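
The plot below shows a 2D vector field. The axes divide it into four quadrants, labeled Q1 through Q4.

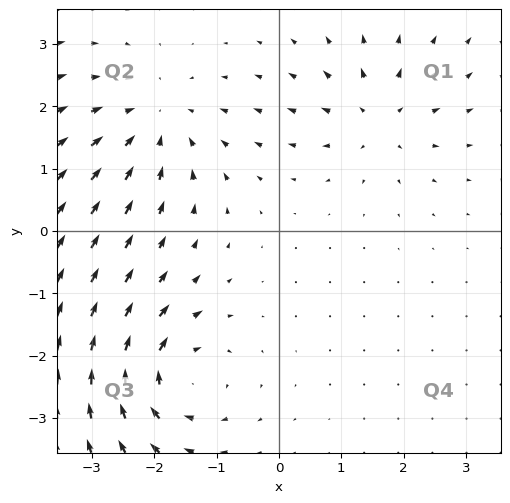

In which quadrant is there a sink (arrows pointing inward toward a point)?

Q2

The sink sits at approximately (-2.0, 1.7), which lies in quadrant Q2. The divergence there is about -3, negative as expected for a sink.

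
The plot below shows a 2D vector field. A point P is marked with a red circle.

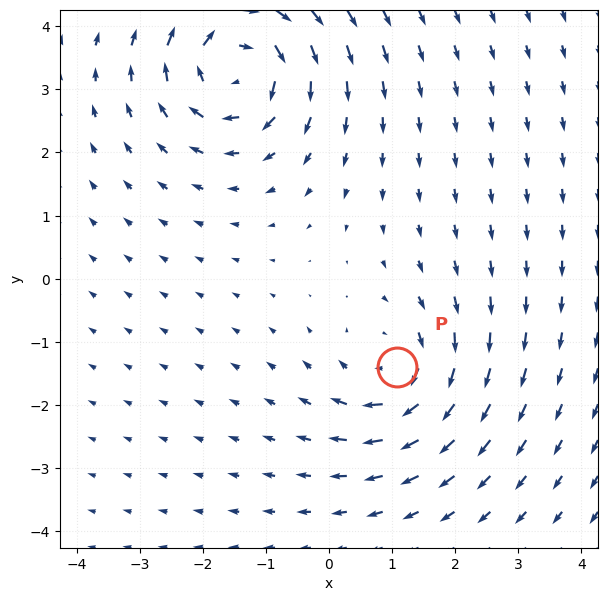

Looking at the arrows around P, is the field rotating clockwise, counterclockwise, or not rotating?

Near P at (1.1, -1.4) the arrows circulate clockwise. The curl (z-component) there is about -4; negative curl means clockwise rotation.

clockwise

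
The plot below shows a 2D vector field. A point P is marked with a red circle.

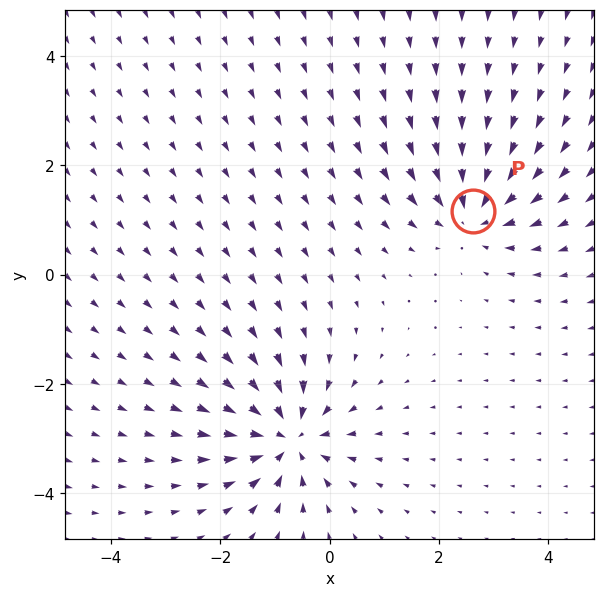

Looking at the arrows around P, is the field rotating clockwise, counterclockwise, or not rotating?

Near P at (2.6, 1.2) the arrows show no circulation. The curl there is ≈0.

not rotating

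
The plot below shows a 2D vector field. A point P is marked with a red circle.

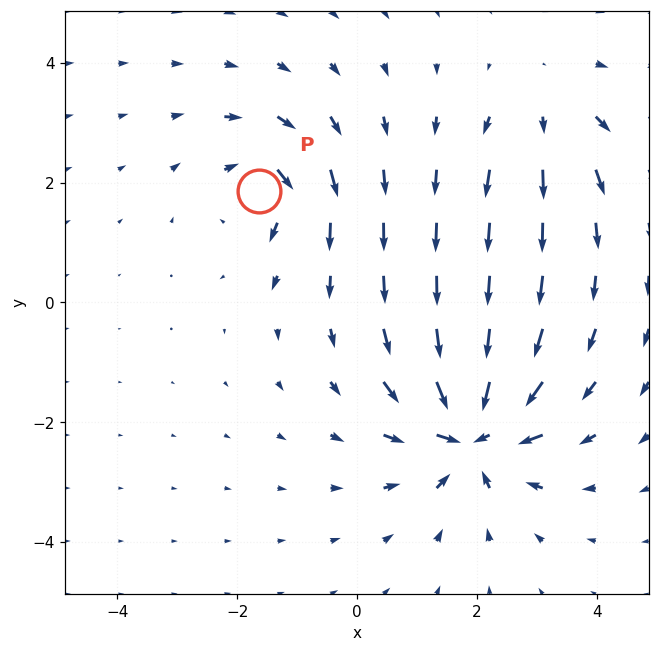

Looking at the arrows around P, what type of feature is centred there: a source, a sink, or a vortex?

vortex

At P (-1.6, 1.9) the arrows circulate clockwise. Divergence ≈0, curl about -4 — near-zero divergence with nonzero curl is a vortex.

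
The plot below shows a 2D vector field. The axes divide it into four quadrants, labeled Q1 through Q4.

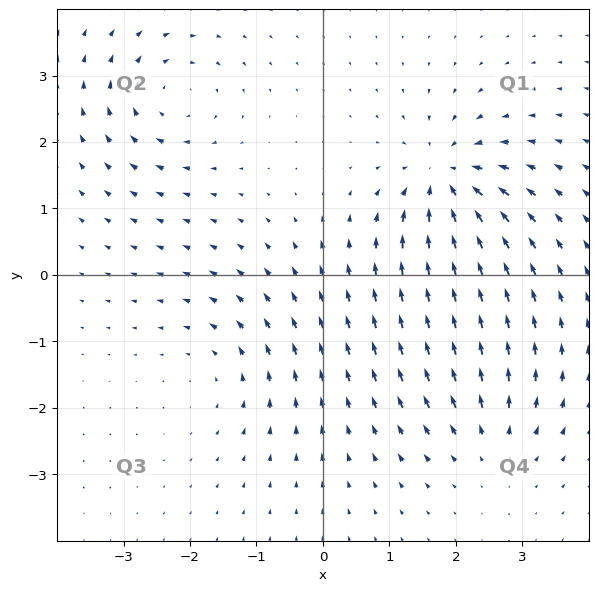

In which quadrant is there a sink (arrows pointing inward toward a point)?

Q1

The sink sits at approximately (1.8, 1.4), which lies in quadrant Q1. The divergence there is about -7, negative as expected for a sink.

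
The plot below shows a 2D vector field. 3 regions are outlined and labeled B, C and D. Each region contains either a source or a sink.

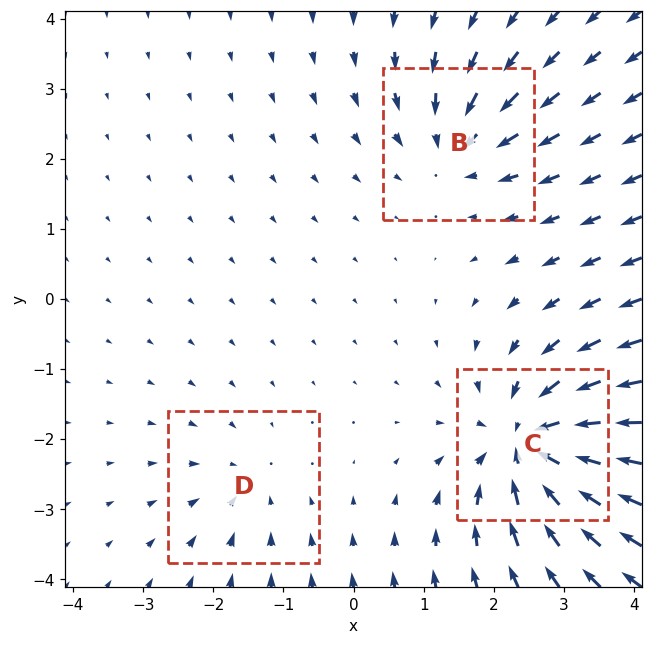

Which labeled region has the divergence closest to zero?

Divergence at each region's feature centre — B: about -4, C: about -6, D: about -2. Region D is closest to zero.

D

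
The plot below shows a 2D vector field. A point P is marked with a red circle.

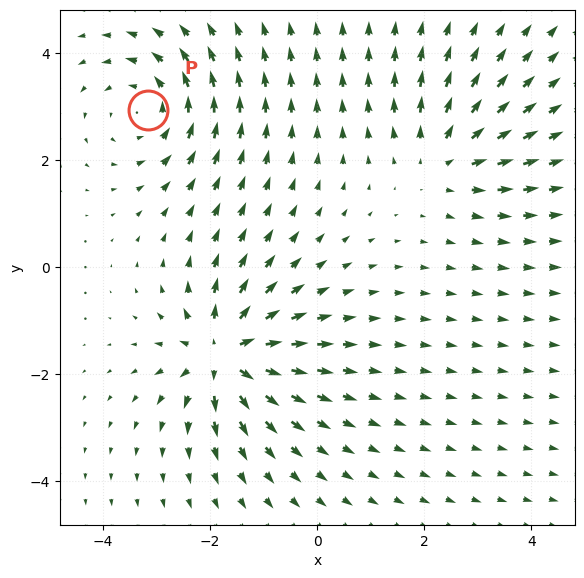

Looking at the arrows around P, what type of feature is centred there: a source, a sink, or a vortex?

At P (-3.2, 2.9) the arrows circulate counterclockwise. Divergence ≈0, curl about +4 — near-zero divergence with nonzero curl is a vortex.

vortex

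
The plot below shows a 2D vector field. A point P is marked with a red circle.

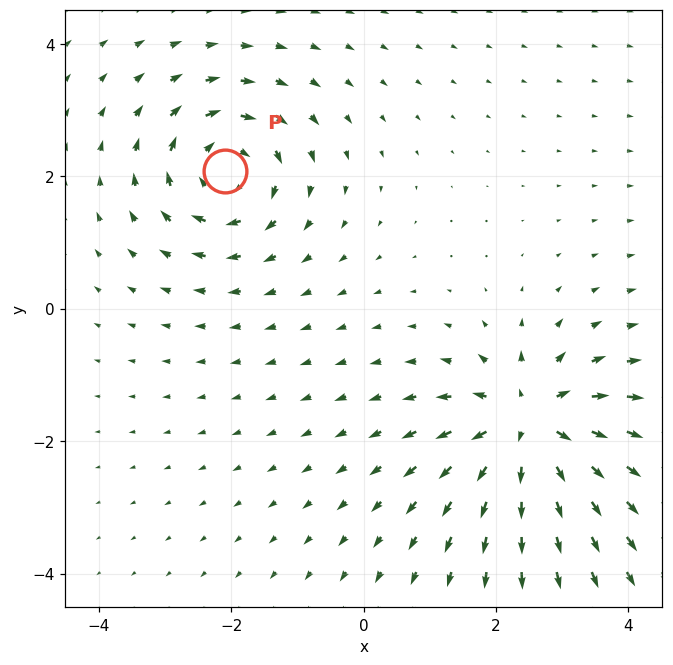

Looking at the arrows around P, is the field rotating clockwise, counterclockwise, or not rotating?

clockwise

Near P at (-2.1, 2.1) the arrows circulate clockwise. The curl (z-component) there is about -4; negative curl means clockwise rotation.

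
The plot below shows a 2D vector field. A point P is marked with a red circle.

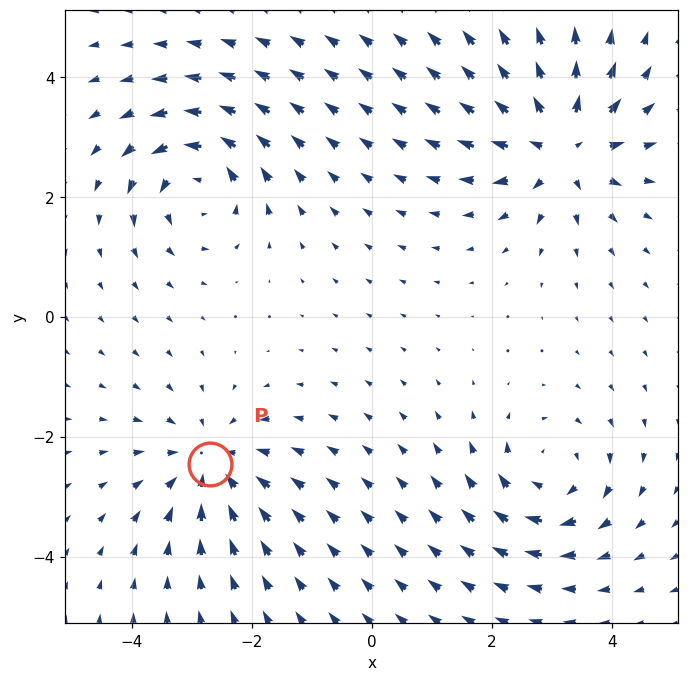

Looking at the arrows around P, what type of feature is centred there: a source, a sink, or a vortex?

sink

At P (-2.7, -2.5) the arrows converge inward. Divergence about -3, curl ≈0 — negative divergence with near-zero curl is a sink.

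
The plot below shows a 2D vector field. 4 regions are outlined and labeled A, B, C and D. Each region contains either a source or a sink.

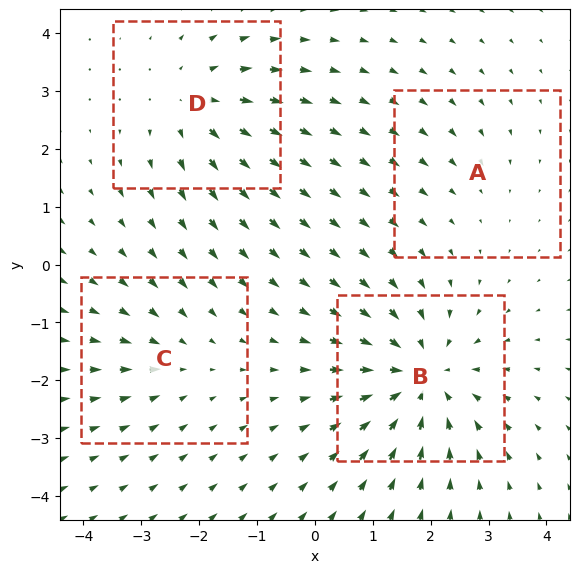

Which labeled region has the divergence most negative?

B

Divergence at each region's feature centre — A: about -2, B: about -7, C: about -3, D: about +4. Region B is most negative.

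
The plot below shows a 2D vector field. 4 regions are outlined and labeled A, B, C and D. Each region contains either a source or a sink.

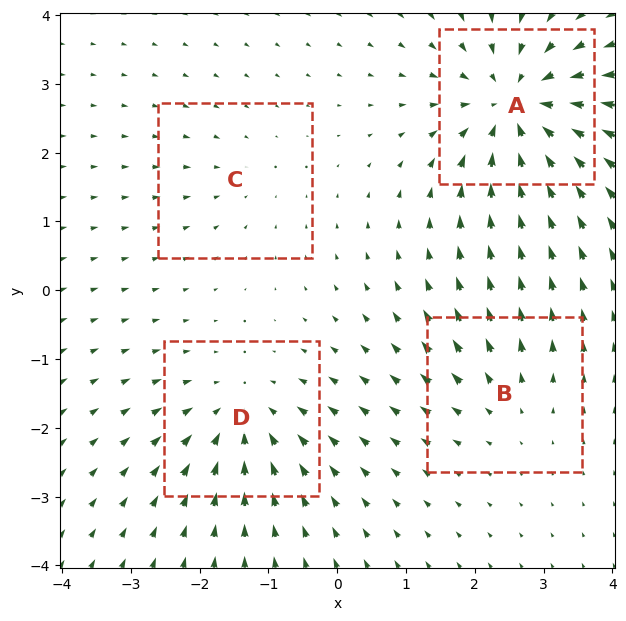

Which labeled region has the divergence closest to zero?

Divergence at each region's feature centre — A: about -7, B: about +3, C: about -2, D: about -5. Region C is closest to zero.

C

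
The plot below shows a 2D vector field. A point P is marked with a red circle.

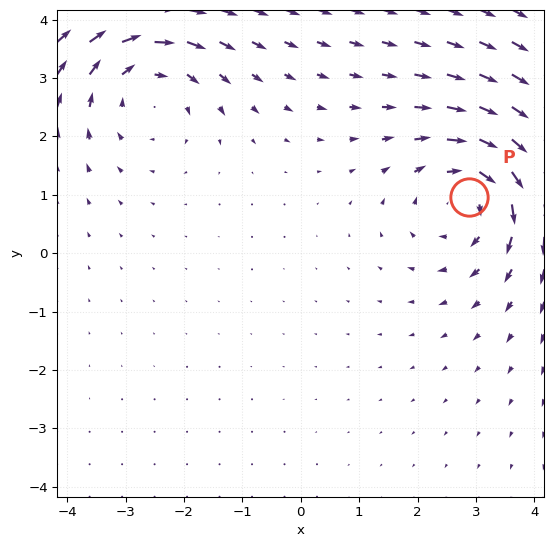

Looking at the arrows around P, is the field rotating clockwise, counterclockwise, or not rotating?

clockwise

Near P at (2.9, 1.0) the arrows circulate clockwise. The curl (z-component) there is about -3; negative curl means clockwise rotation.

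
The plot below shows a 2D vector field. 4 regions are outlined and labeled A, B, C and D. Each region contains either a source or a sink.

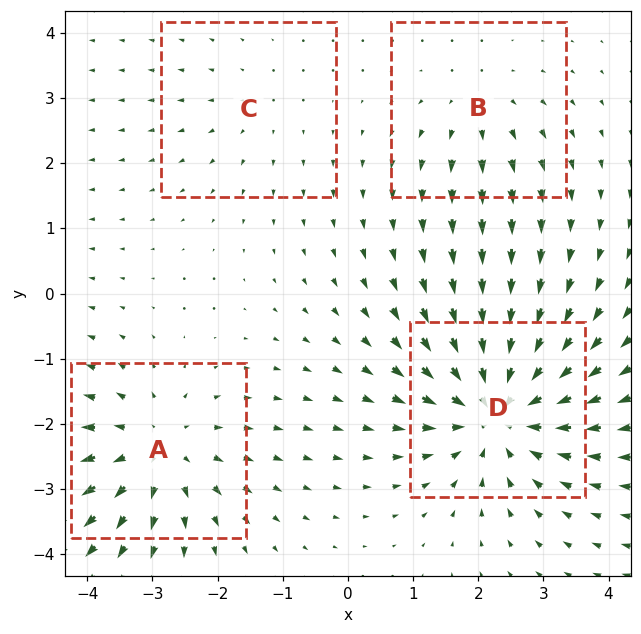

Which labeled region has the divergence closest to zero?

Divergence at each region's feature centre — A: about +5, B: about +3, C: about +2, D: about -7. Region C is closest to zero.

C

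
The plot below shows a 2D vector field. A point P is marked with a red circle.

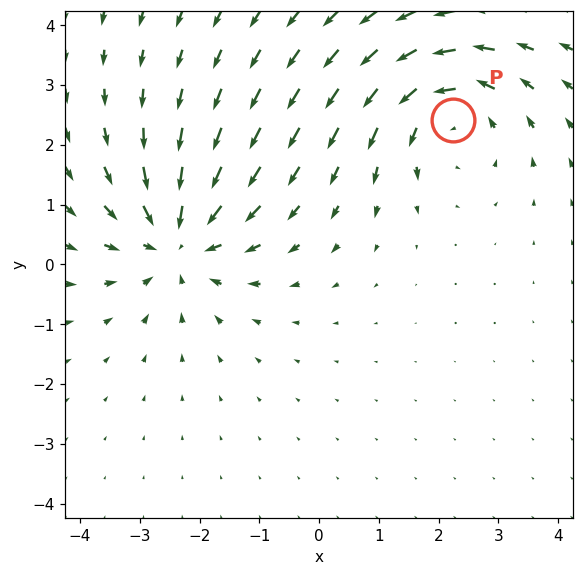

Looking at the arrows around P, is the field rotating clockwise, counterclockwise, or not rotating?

counterclockwise

Near P at (2.2, 2.4) the arrows circulate counterclockwise. The curl (z-component) there is about +3; positive curl means counterclockwise rotation.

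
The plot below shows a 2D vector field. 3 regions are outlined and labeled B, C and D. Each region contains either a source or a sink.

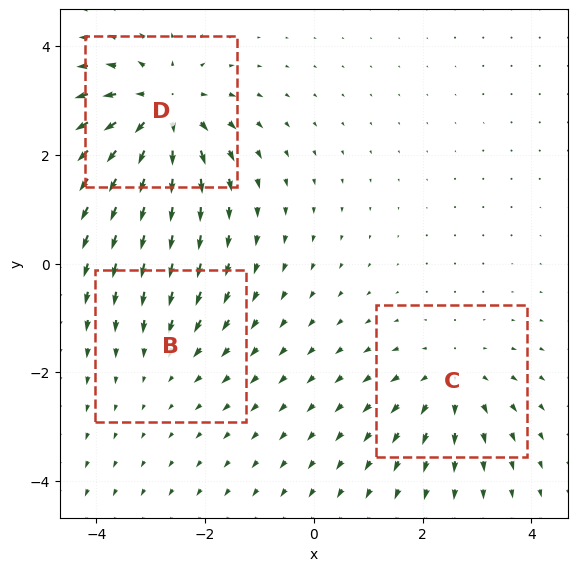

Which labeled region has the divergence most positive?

Divergence at each region's feature centre — B: about -2, C: about +3, D: about +5. Region D is most positive.

D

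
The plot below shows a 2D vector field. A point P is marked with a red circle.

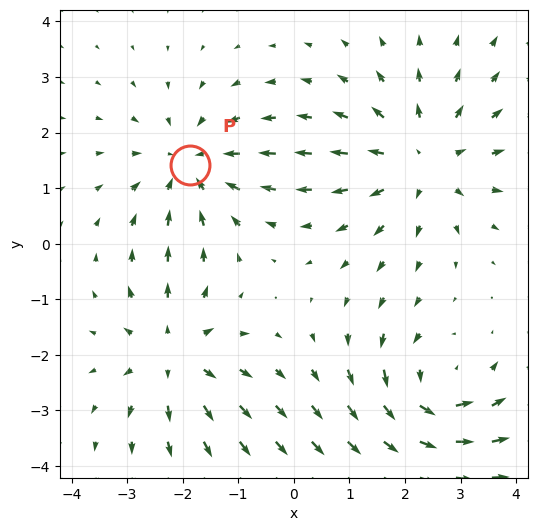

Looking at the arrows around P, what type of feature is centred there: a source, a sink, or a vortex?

sink

At P (-1.9, 1.4) the arrows converge inward. Divergence about -3, curl ≈0 — negative divergence with near-zero curl is a sink.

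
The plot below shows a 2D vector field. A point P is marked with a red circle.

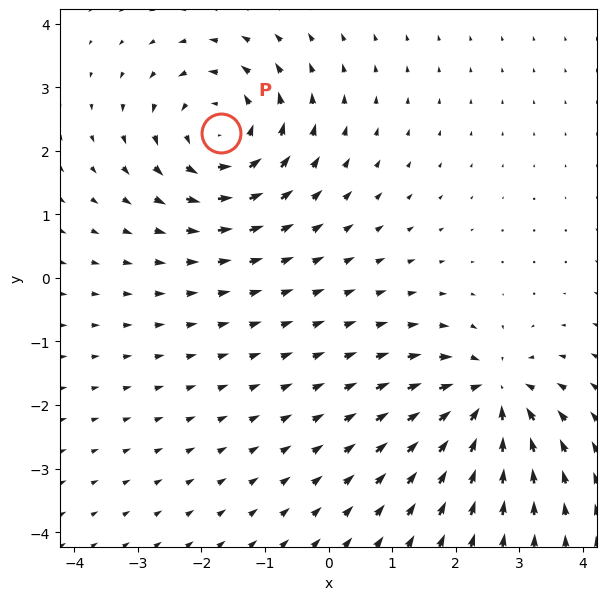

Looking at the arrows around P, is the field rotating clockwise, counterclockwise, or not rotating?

Near P at (-1.7, 2.3) the arrows circulate counterclockwise. The curl (z-component) there is about +3; positive curl means counterclockwise rotation.

counterclockwise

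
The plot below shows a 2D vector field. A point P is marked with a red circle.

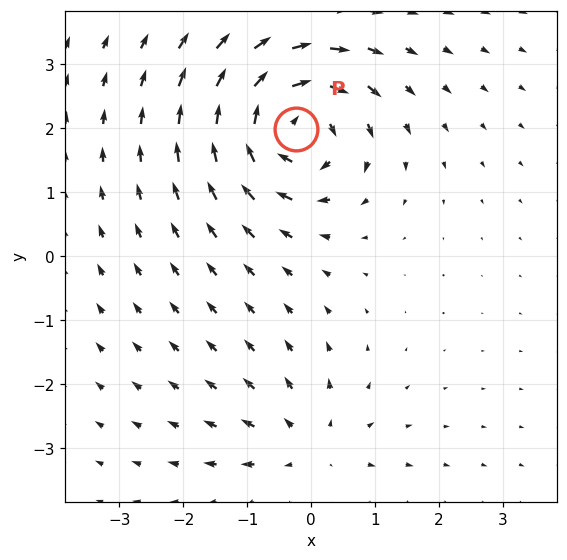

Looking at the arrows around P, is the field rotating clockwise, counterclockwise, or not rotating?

clockwise

Near P at (-0.2, 2.0) the arrows circulate clockwise. The curl (z-component) there is about -6; negative curl means clockwise rotation.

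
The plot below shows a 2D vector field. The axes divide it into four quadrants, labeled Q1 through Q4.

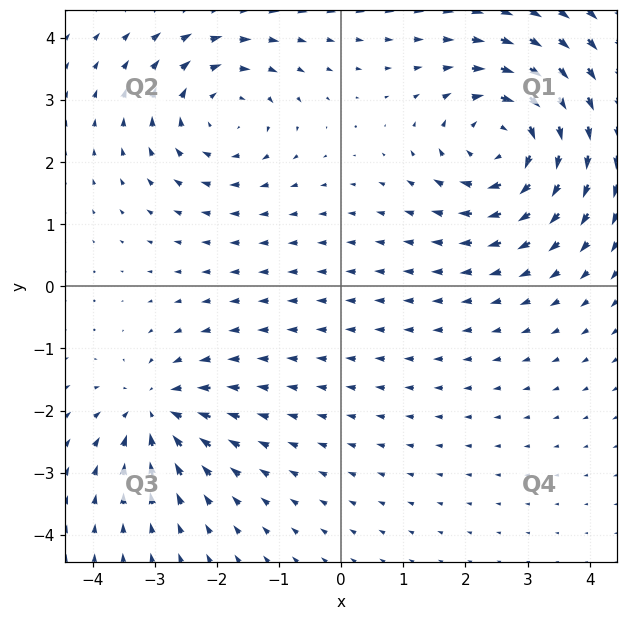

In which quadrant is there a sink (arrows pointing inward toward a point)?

Q3

The sink sits at approximately (-3.0, -2.0), which lies in quadrant Q3. The divergence there is about -4, negative as expected for a sink.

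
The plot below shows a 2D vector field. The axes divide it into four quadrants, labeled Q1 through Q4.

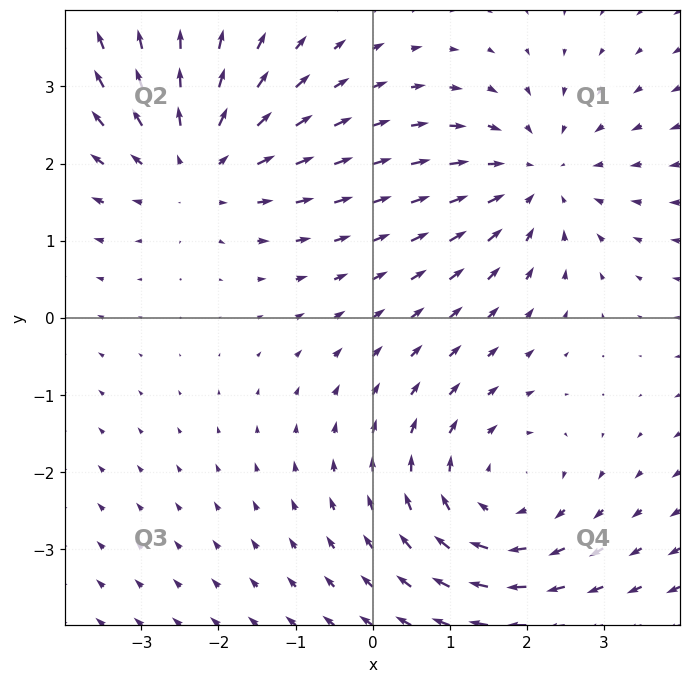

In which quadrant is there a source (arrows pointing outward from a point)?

The source sits at approximately (-2.3, 2.0), which lies in quadrant Q2. The divergence there is about +4, positive as expected for a source.

Q2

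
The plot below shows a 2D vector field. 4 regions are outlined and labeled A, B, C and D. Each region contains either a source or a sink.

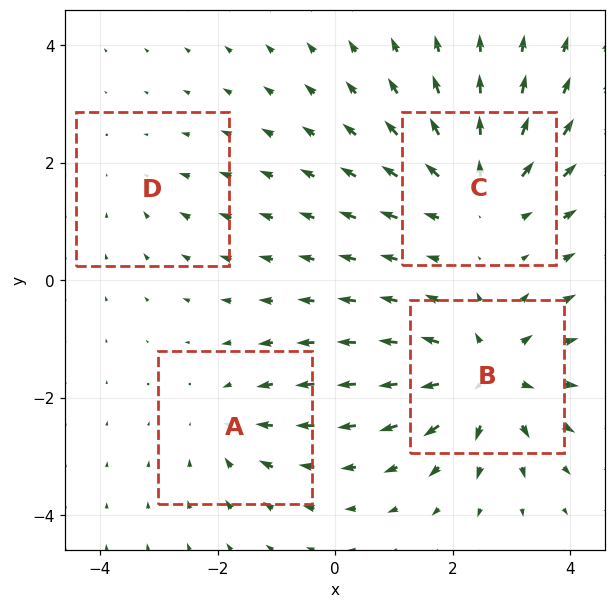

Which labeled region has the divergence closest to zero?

Divergence at each region's feature centre — A: about -3, B: about +6, C: about +5, D: about -2. Region D is closest to zero.

D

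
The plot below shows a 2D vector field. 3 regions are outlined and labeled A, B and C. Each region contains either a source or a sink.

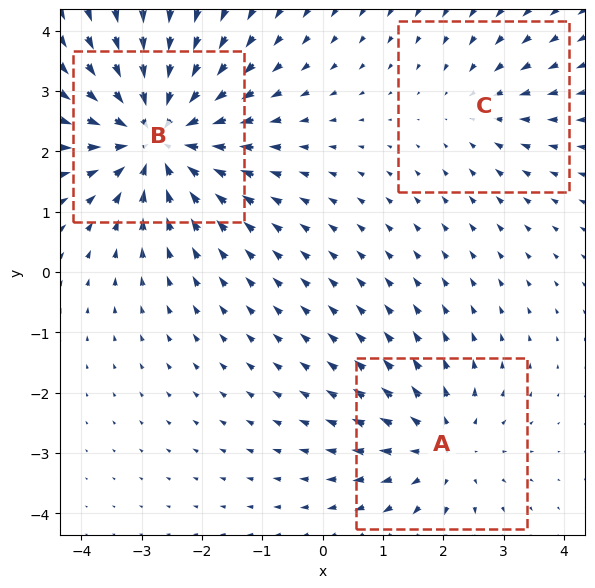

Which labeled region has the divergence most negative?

Divergence at each region's feature centre — A: about +3, B: about -5, C: about -2. Region B is most negative.

B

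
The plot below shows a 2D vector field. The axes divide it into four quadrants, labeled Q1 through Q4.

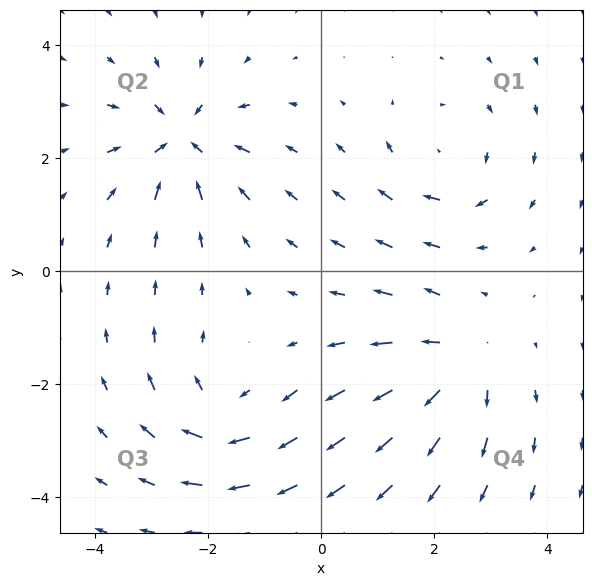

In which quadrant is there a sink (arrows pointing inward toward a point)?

Q2

The sink sits at approximately (-2.5, 2.3), which lies in quadrant Q2. The divergence there is about -6, negative as expected for a sink.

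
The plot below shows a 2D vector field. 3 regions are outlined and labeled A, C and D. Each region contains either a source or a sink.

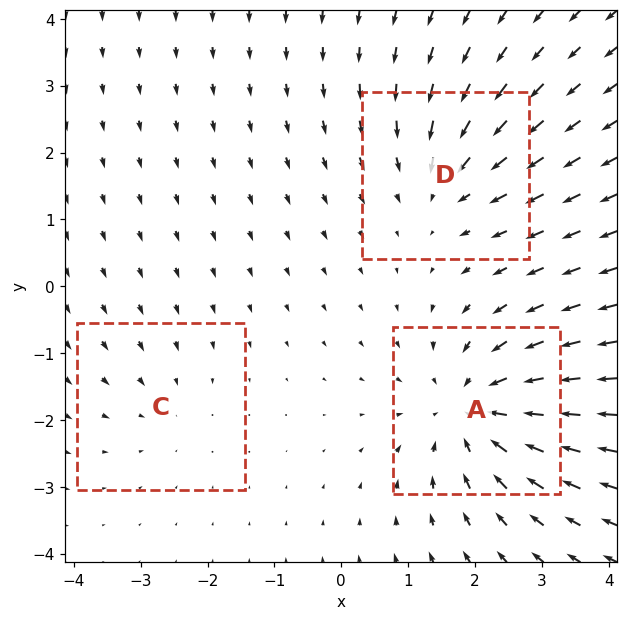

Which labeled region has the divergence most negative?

A

Divergence at each region's feature centre — A: about -4, C: about -2, D: about -3. Region A is most negative.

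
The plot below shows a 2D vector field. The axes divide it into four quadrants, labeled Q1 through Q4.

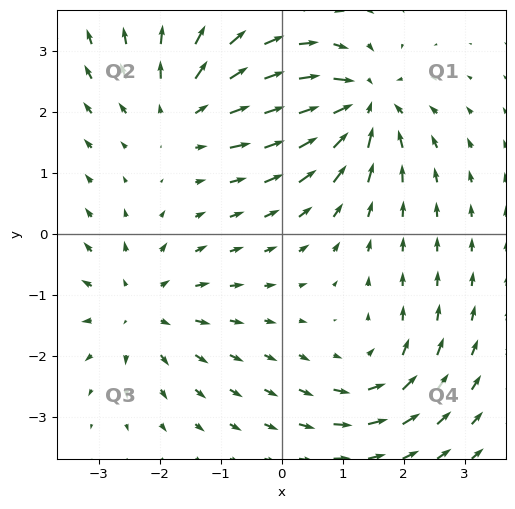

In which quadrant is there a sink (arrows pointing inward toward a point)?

Q1

The sink sits at approximately (1.3, 2.1), which lies in quadrant Q1. The divergence there is about -7, negative as expected for a sink.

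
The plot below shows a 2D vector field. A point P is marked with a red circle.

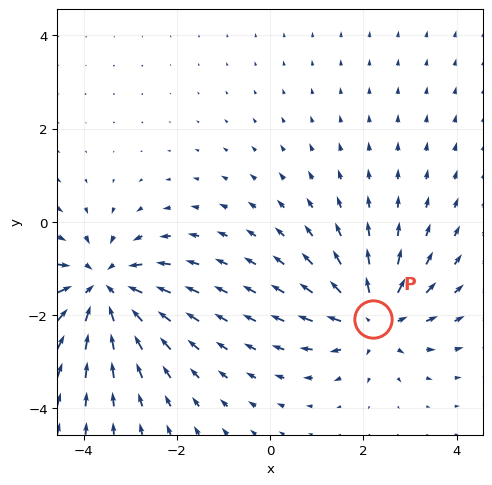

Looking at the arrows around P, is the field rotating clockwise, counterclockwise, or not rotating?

not rotating

Near P at (2.2, -2.1) the arrows show no circulation. The curl there is ≈0.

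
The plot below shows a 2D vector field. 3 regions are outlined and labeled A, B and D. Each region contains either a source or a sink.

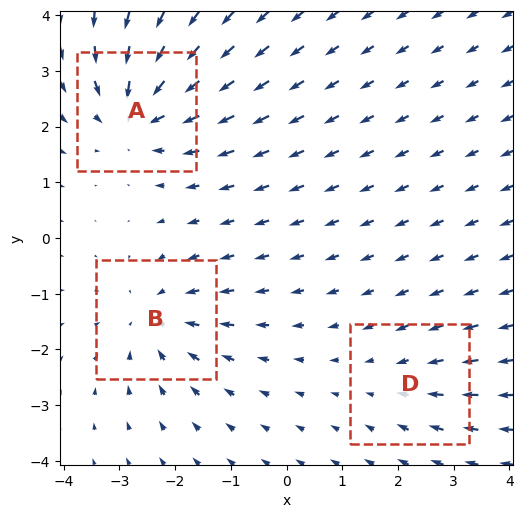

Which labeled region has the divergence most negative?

Divergence at each region's feature centre — A: about -4, B: about -3, D: about -2. Region A is most negative.

A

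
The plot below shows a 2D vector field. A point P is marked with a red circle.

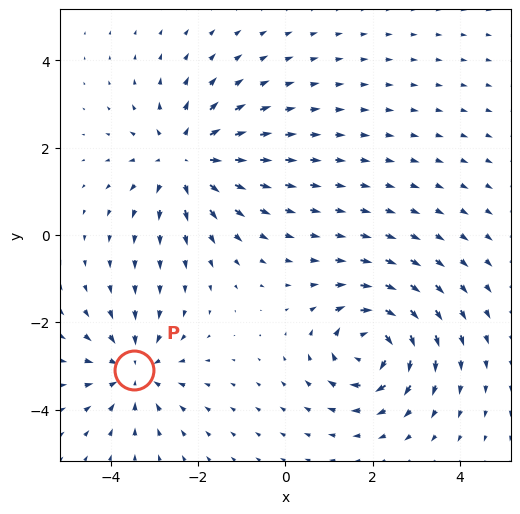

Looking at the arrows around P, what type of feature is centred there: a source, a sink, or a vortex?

sink

At P (-3.5, -3.1) the arrows converge inward. Divergence about -4, curl ≈0 — negative divergence with near-zero curl is a sink.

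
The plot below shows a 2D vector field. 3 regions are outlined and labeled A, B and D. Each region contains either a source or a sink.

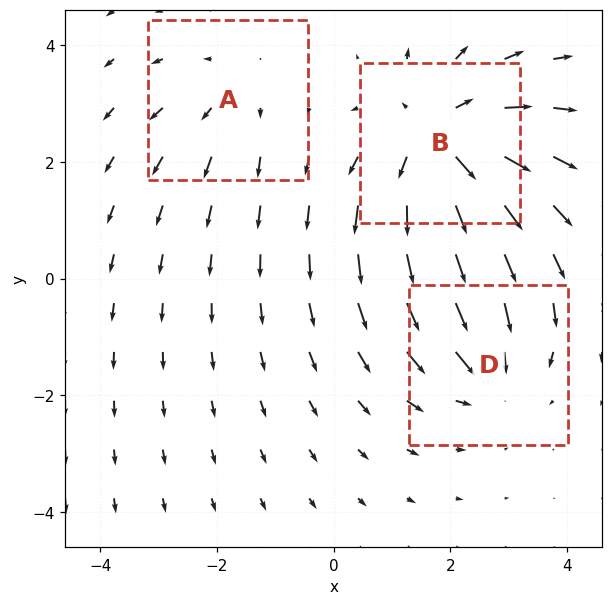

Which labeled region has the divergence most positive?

Divergence at each region's feature centre — A: about +2, B: about +5, D: about -3. Region B is most positive.

B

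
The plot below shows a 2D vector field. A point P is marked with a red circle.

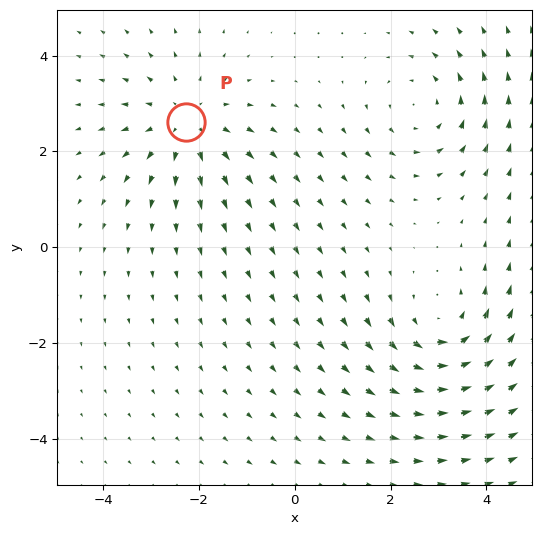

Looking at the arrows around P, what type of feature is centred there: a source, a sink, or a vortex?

source

At P (-2.3, 2.6) the arrows spread outward. Divergence about +4, curl ≈0 — positive divergence with near-zero curl is a source.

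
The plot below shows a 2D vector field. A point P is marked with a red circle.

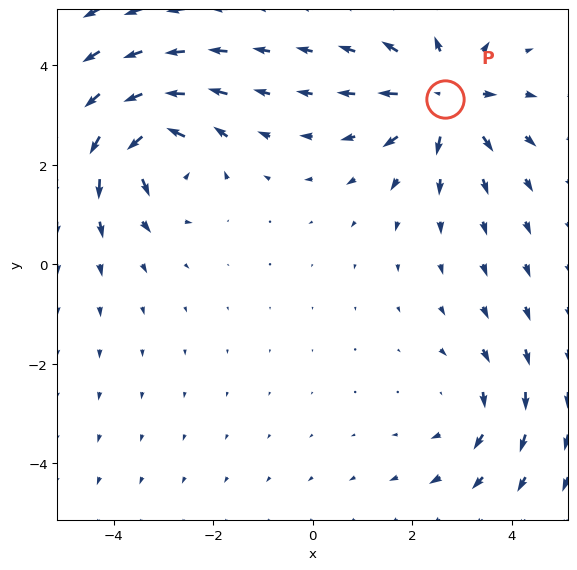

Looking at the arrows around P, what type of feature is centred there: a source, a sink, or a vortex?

At P (2.7, 3.3) the arrows spread outward. Divergence about +5, curl ≈0 — positive divergence with near-zero curl is a source.

source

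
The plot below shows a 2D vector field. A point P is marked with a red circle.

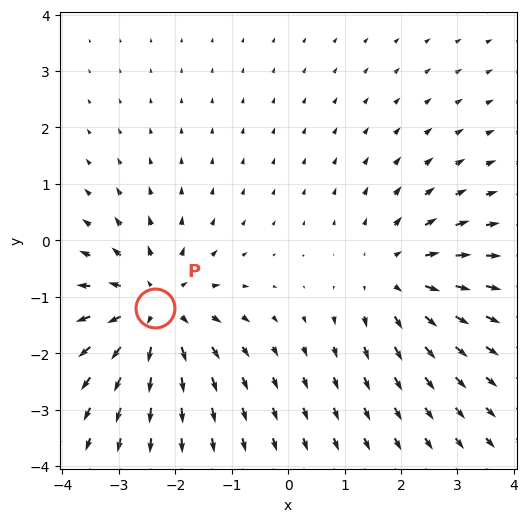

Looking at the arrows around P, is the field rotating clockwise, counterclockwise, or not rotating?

not rotating

Near P at (-2.4, -1.2) the arrows show no circulation. The curl there is ≈0.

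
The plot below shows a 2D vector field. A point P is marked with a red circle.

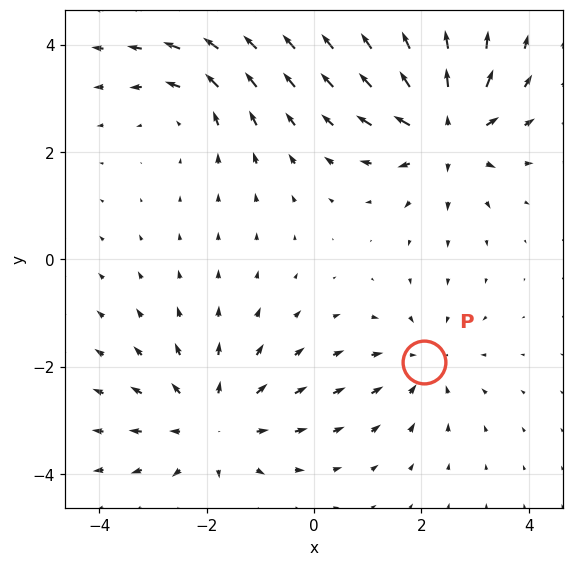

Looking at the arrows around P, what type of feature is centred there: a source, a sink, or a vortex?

sink

At P (2.1, -1.9) the arrows converge inward. Divergence about -3, curl ≈0 — negative divergence with near-zero curl is a sink.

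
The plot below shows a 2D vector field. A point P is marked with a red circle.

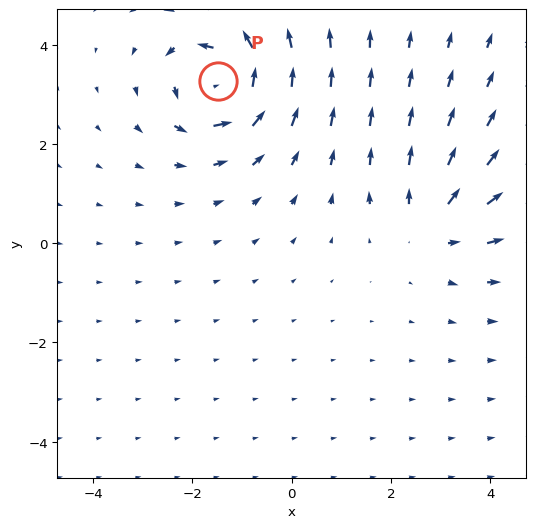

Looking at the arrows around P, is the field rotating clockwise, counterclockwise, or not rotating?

counterclockwise

Near P at (-1.5, 3.3) the arrows circulate counterclockwise. The curl (z-component) there is about +6; positive curl means counterclockwise rotation.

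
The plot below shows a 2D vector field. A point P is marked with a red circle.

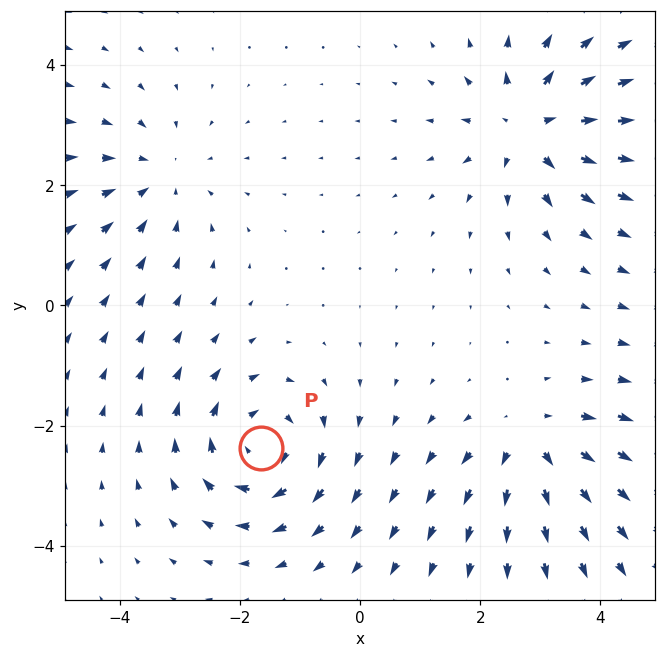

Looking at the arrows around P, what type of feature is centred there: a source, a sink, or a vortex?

At P (-1.6, -2.4) the arrows circulate clockwise. Divergence ≈0, curl about -5 — near-zero divergence with nonzero curl is a vortex.

vortex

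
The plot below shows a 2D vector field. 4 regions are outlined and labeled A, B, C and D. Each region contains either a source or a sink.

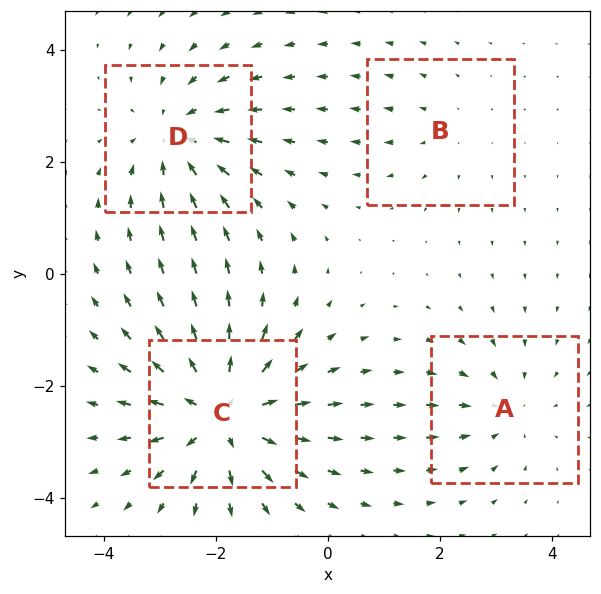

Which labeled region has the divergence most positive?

Divergence at each region's feature centre — A: about -3, B: about +2, C: about +6, D: about -4. Region C is most positive.

C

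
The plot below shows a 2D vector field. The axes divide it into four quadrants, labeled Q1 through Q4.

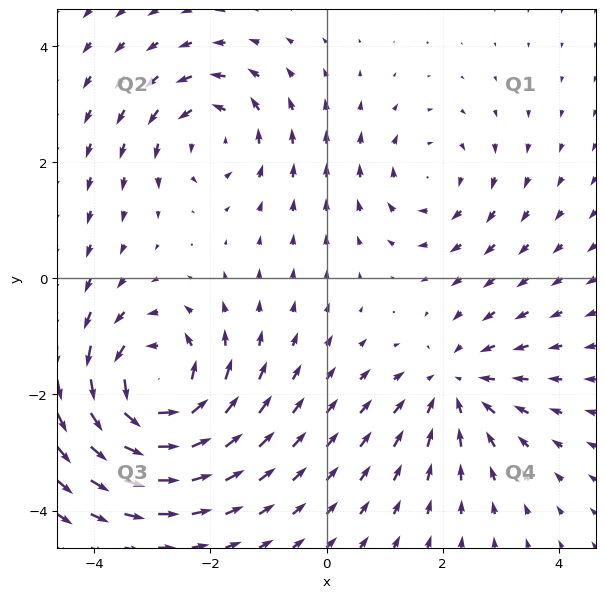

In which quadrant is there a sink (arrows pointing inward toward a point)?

The sink sits at approximately (2.2, -1.8), which lies in quadrant Q4. The divergence there is about -3, negative as expected for a sink.

Q4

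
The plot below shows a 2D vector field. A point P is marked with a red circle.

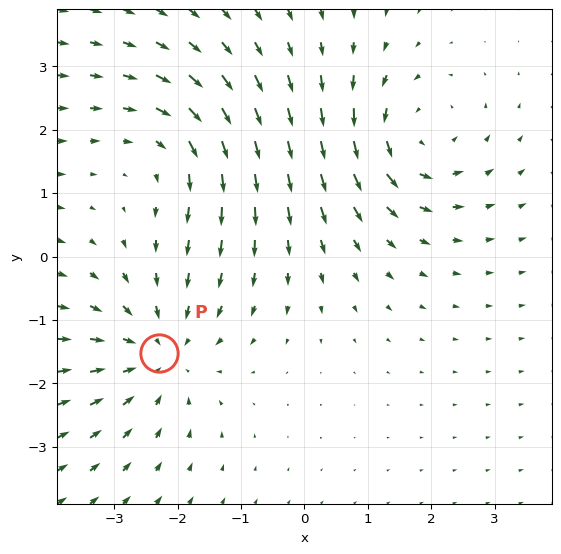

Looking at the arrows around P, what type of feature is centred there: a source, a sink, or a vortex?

sink

At P (-2.3, -1.5) the arrows converge inward. Divergence about -3, curl ≈0 — negative divergence with near-zero curl is a sink.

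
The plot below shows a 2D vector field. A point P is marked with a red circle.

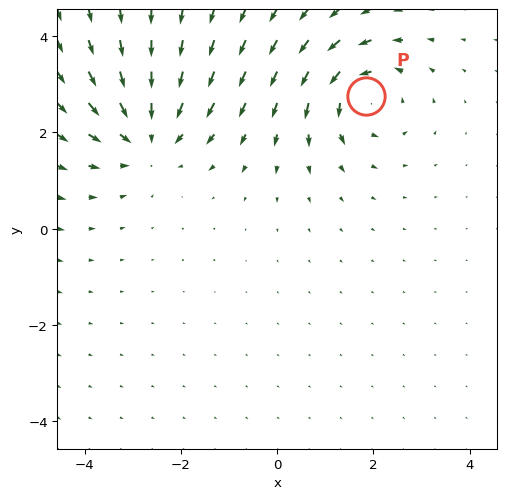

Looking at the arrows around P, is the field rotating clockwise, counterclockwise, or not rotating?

Near P at (1.8, 2.7) the arrows circulate counterclockwise. The curl (z-component) there is about +4; positive curl means counterclockwise rotation.

counterclockwise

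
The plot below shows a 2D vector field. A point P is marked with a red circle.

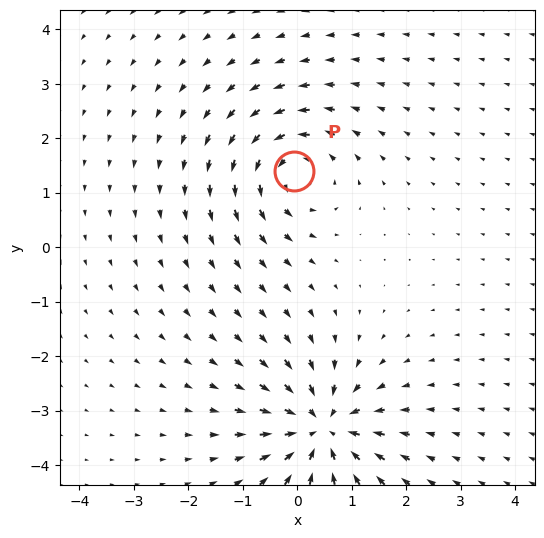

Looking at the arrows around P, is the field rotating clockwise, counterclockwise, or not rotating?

Near P at (-0.1, 1.4) the arrows circulate counterclockwise. The curl (z-component) there is about +5; positive curl means counterclockwise rotation.

counterclockwise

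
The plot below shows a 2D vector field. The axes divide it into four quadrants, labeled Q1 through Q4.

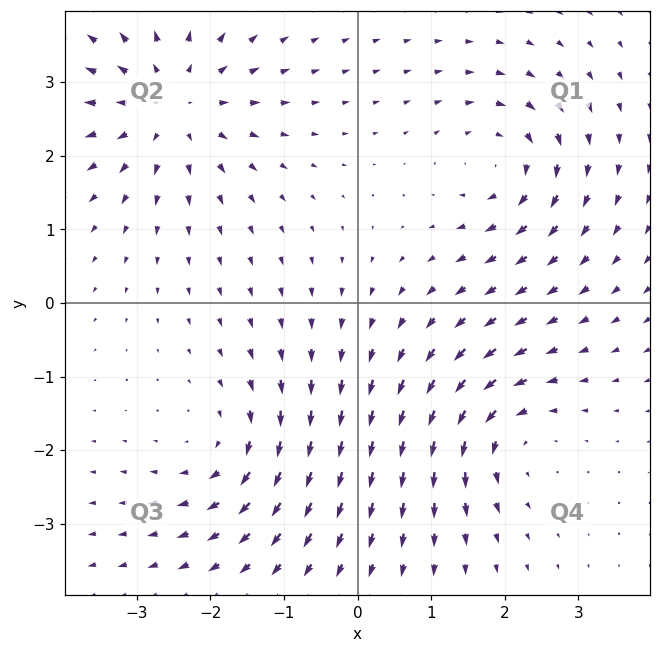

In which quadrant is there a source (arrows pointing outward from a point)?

The source sits at approximately (-2.5, 2.7), which lies in quadrant Q2. The divergence there is about +4, positive as expected for a source.

Q2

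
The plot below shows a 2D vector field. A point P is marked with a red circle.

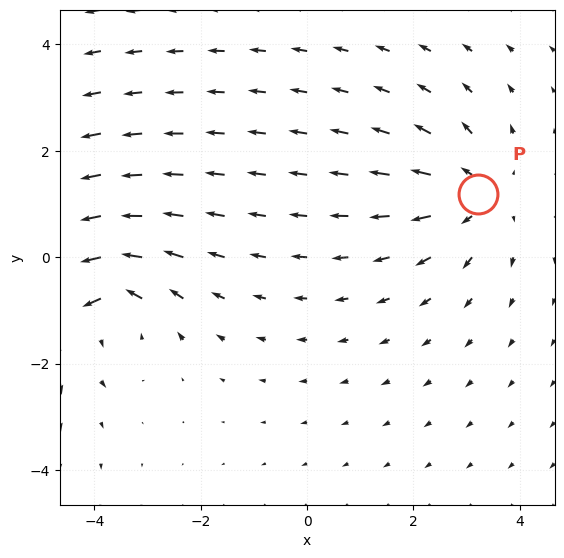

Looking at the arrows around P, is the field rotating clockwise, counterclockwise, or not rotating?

Near P at (3.2, 1.2) the arrows show no circulation. The curl there is ≈0.

not rotating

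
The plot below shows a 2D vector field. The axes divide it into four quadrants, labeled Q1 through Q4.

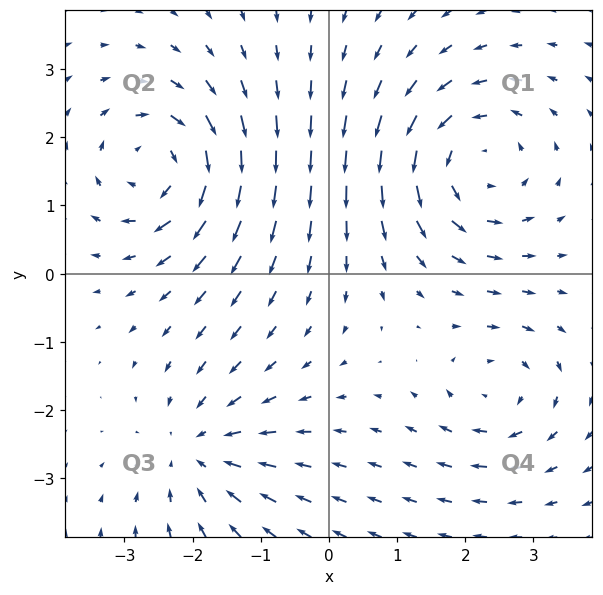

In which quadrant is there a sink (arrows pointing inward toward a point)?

The sink sits at approximately (-1.9, -2.6), which lies in quadrant Q3. The divergence there is about -4, negative as expected for a sink.

Q3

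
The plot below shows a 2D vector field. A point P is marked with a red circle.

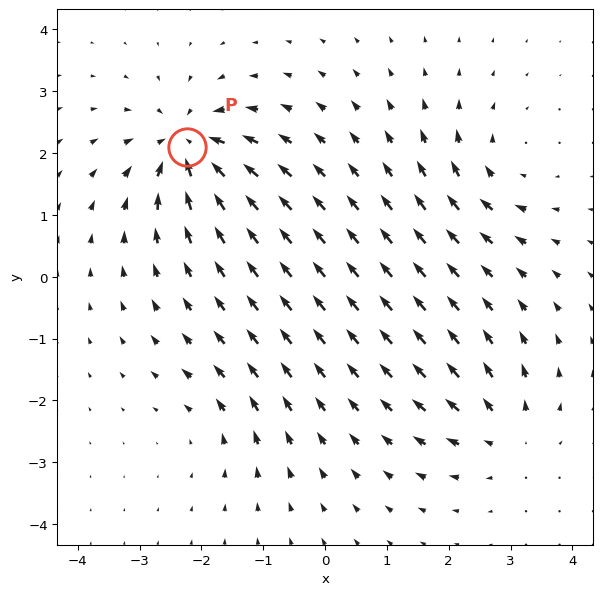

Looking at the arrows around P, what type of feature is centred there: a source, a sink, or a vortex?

At P (-2.2, 2.1) the arrows converge inward. Divergence about -7, curl ≈0 — negative divergence with near-zero curl is a sink.

sink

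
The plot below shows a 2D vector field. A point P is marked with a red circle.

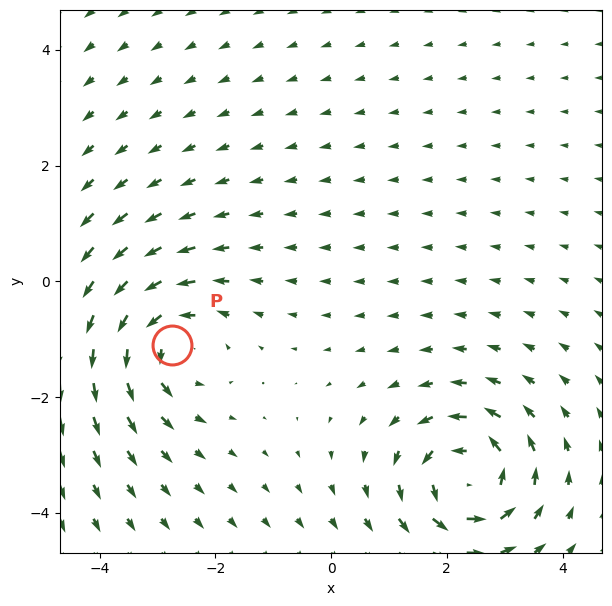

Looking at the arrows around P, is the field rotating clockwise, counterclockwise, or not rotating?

Near P at (-2.8, -1.1) the arrows circulate counterclockwise. The curl (z-component) there is about +5; positive curl means counterclockwise rotation.

counterclockwise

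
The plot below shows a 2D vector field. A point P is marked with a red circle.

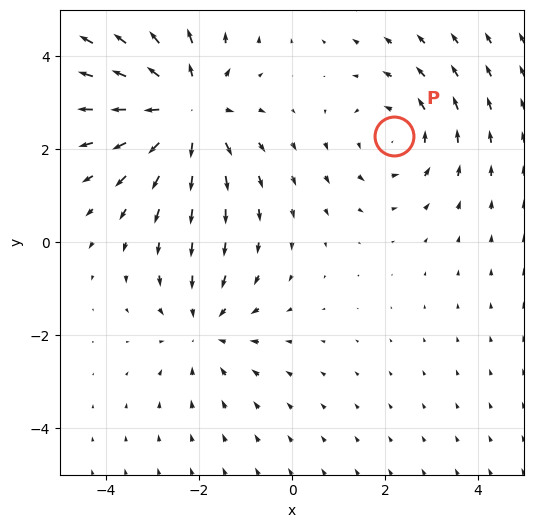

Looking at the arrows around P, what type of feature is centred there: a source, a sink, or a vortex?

At P (2.2, 2.3) the arrows circulate counterclockwise. Divergence ≈0, curl about +2 — near-zero divergence with nonzero curl is a vortex.

vortex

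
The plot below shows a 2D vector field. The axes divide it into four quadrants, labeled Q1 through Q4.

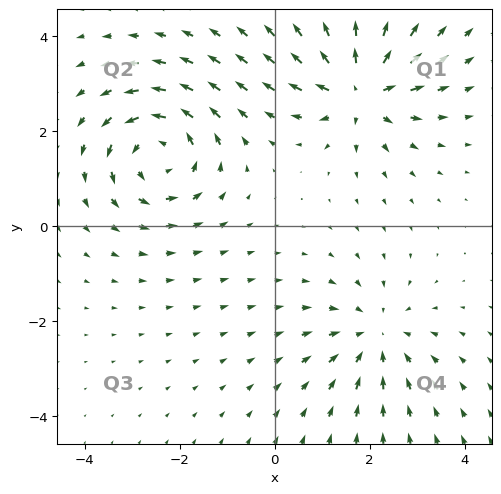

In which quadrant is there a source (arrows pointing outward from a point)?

Q1

The source sits at approximately (1.8, 2.9), which lies in quadrant Q1. The divergence there is about +6, positive as expected for a source.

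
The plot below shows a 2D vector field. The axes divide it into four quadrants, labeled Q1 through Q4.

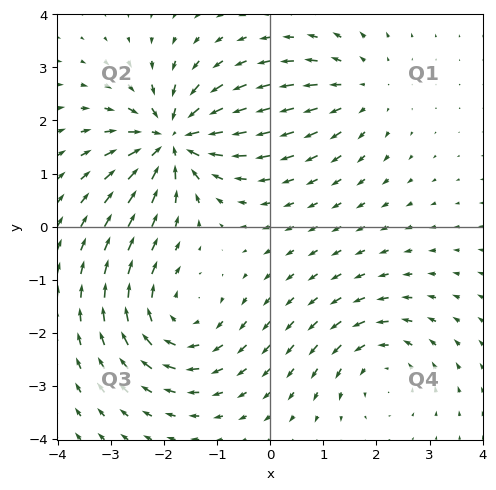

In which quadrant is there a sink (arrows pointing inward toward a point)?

Q2

The sink sits at approximately (-1.8, 1.6), which lies in quadrant Q2. The divergence there is about -7, negative as expected for a sink.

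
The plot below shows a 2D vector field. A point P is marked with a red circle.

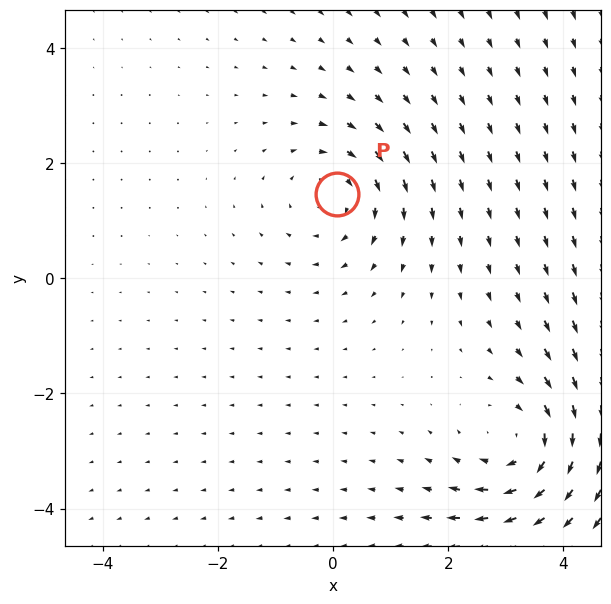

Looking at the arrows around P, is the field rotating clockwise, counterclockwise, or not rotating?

Near P at (0.1, 1.5) the arrows circulate clockwise. The curl (z-component) there is about -3; negative curl means clockwise rotation.

clockwise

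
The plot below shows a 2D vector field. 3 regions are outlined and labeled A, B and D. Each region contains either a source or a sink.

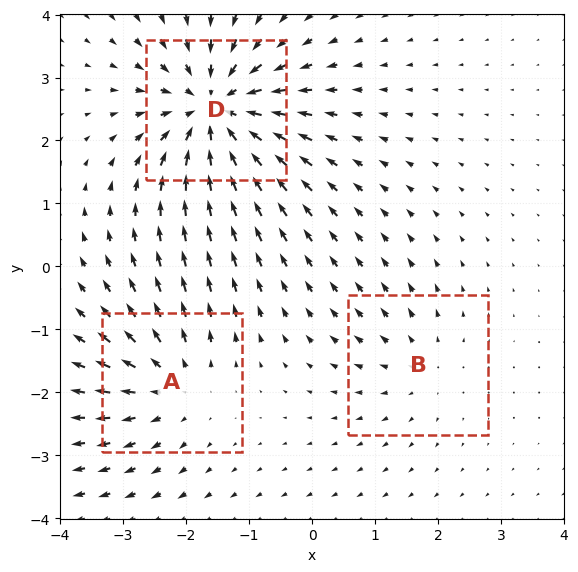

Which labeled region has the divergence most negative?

D

Divergence at each region's feature centre — A: about +3, B: about +2, D: about -6. Region D is most negative.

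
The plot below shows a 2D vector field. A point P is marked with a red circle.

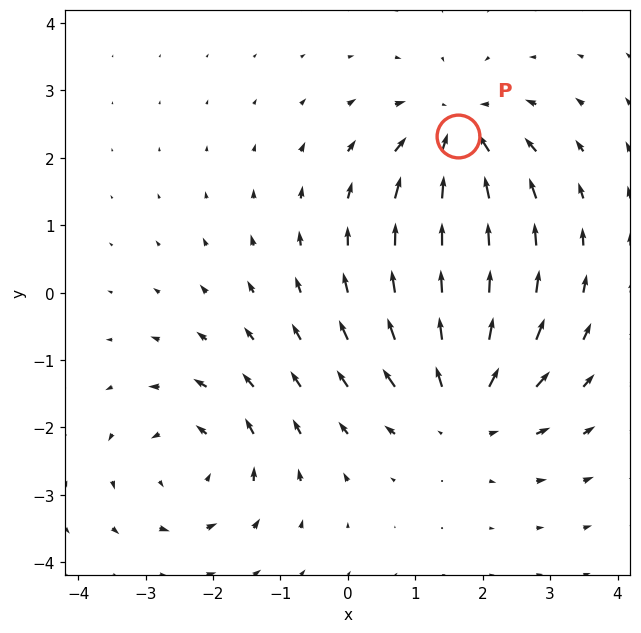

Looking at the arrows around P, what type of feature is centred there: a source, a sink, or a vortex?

At P (1.6, 2.3) the arrows converge inward. Divergence about -5, curl ≈0 — negative divergence with near-zero curl is a sink.

sink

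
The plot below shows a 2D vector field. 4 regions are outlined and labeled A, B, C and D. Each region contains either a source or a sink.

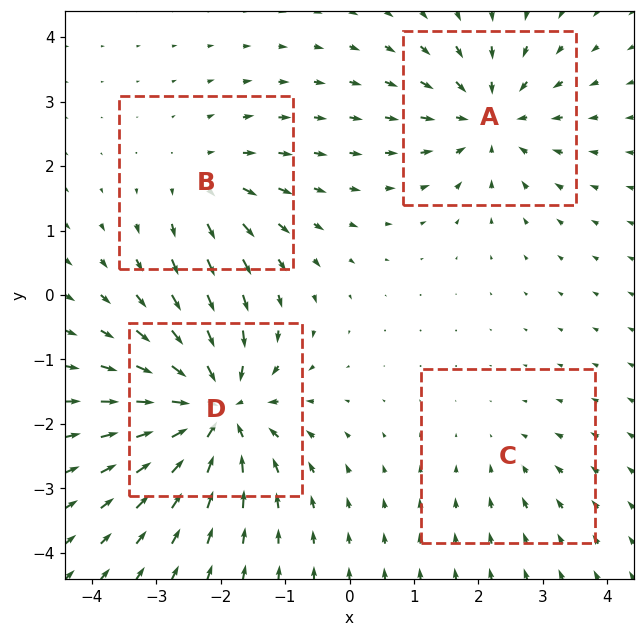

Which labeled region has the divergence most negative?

D

Divergence at each region's feature centre — A: about -5, B: about +4, C: about -2, D: about -8. Region D is most negative.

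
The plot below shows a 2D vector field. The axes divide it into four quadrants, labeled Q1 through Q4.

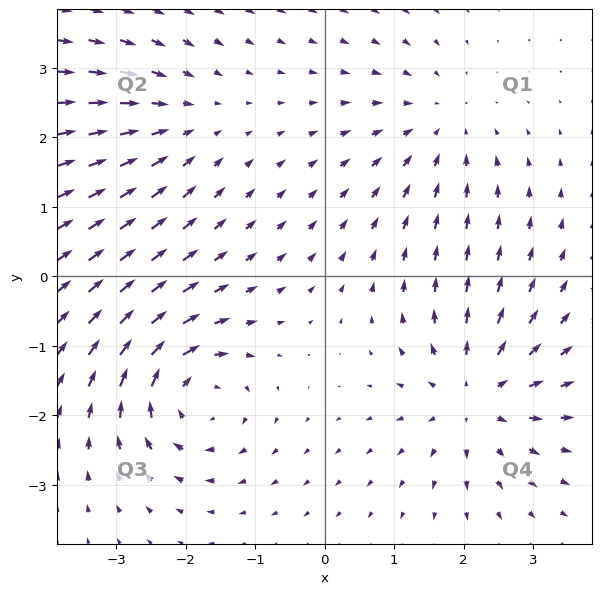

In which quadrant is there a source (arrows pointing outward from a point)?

The source sits at approximately (2.2, -1.7), which lies in quadrant Q4. The divergence there is about +4, positive as expected for a source.

Q4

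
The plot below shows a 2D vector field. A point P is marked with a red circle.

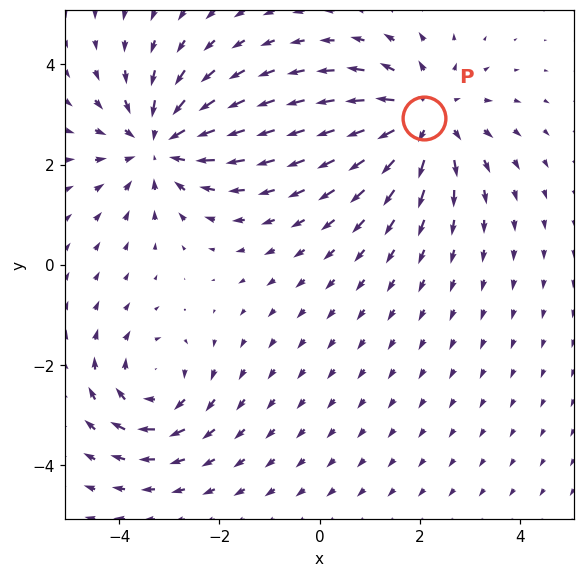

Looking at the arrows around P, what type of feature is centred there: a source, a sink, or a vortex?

source

At P (2.1, 2.9) the arrows spread outward. Divergence about +5, curl ≈0 — positive divergence with near-zero curl is a source.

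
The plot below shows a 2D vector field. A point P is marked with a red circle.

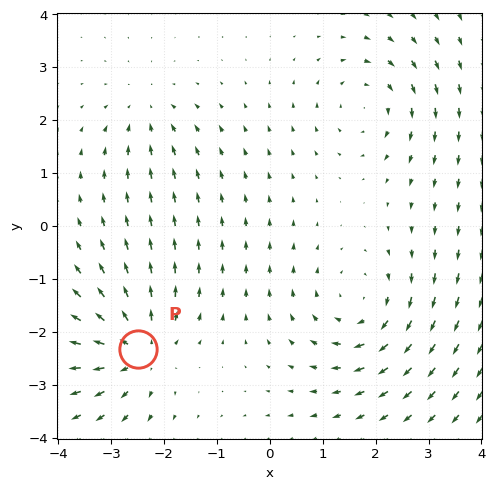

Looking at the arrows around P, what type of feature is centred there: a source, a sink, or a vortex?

source

At P (-2.5, -2.3) the arrows spread outward. Divergence about +5, curl ≈0 — positive divergence with near-zero curl is a source.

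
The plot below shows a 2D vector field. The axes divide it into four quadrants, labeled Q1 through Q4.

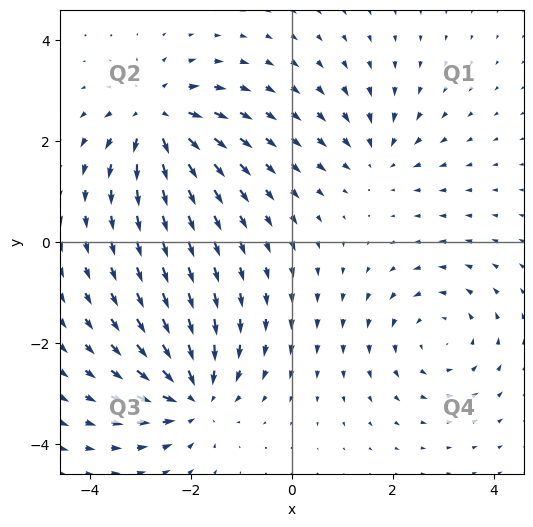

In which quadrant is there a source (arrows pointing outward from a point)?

The source sits at approximately (-2.7, 2.4), which lies in quadrant Q2. The divergence there is about +6, positive as expected for a source.

Q2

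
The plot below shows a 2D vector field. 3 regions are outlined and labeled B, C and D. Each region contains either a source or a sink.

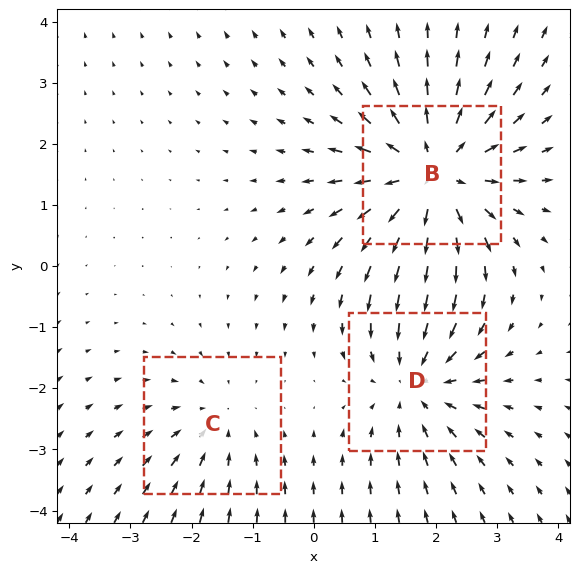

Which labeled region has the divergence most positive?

Divergence at each region's feature centre — B: about +4, C: about -2, D: about -3. Region B is most positive.

B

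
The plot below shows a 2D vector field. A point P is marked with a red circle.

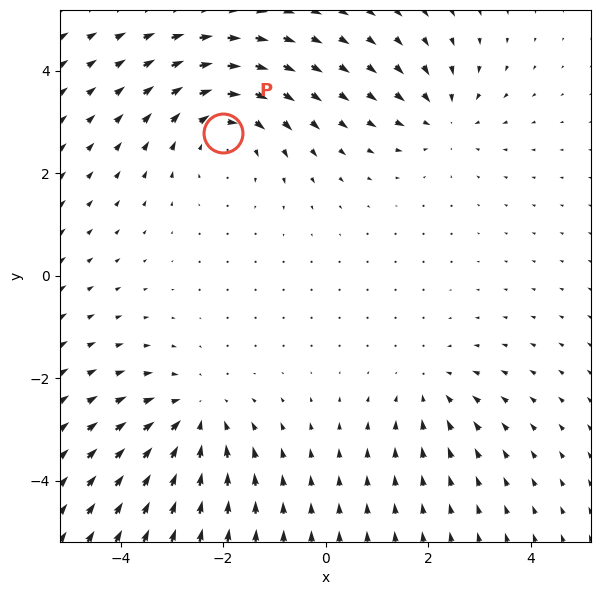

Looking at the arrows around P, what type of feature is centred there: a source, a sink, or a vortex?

vortex

At P (-2.0, 2.8) the arrows circulate clockwise. Divergence ≈0, curl about -4 — near-zero divergence with nonzero curl is a vortex.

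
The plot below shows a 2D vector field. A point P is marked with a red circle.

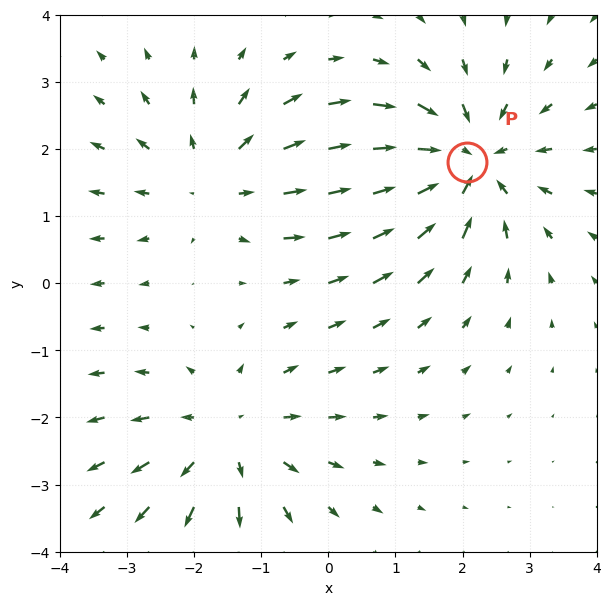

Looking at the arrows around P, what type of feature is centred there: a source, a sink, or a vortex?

At P (2.1, 1.8) the arrows converge inward. Divergence about -4, curl ≈0 — negative divergence with near-zero curl is a sink.

sink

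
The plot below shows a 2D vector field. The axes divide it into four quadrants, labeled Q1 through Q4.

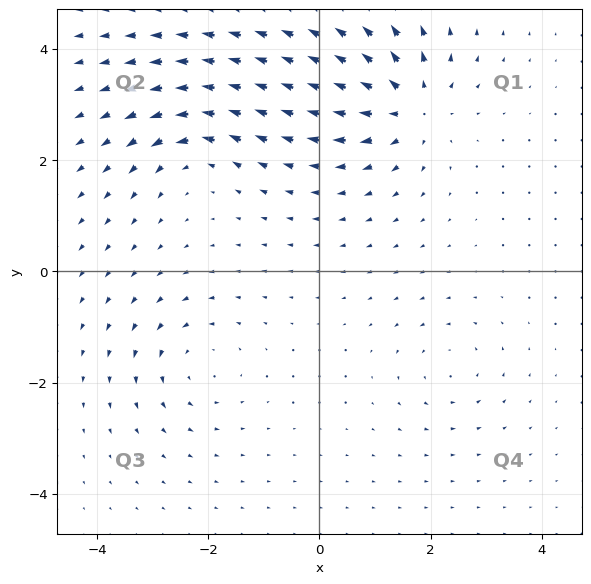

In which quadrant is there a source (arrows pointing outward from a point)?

The source sits at approximately (1.6, 3.0), which lies in quadrant Q1. The divergence there is about +5, positive as expected for a source.

Q1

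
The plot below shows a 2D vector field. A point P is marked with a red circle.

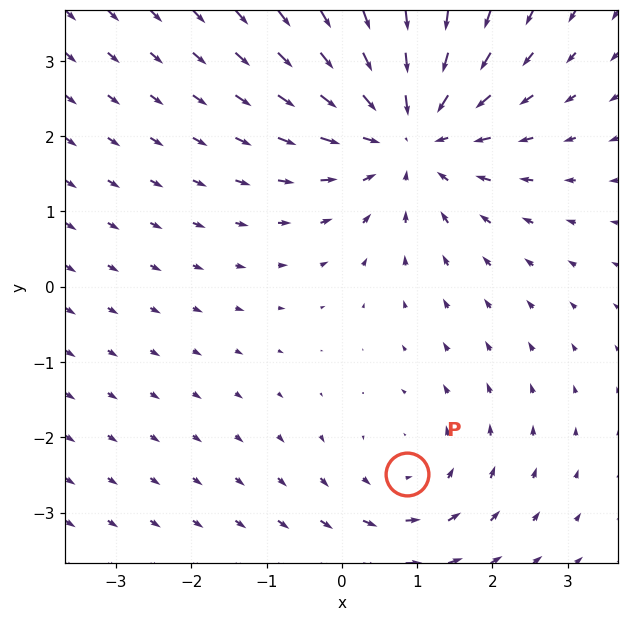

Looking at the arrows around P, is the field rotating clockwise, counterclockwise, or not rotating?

counterclockwise

Near P at (0.9, -2.5) the arrows circulate counterclockwise. The curl (z-component) there is about +2; positive curl means counterclockwise rotation.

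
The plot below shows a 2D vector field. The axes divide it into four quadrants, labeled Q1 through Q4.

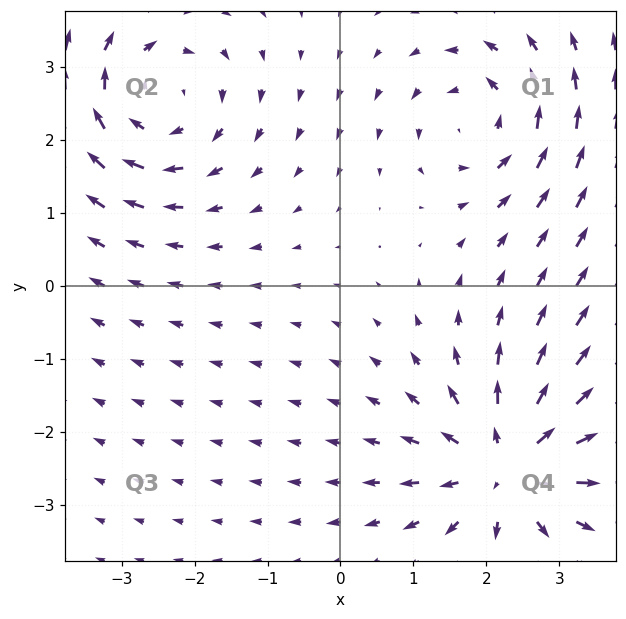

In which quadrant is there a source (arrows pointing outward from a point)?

The source sits at approximately (2.3, -2.5), which lies in quadrant Q4. The divergence there is about +6, positive as expected for a source.

Q4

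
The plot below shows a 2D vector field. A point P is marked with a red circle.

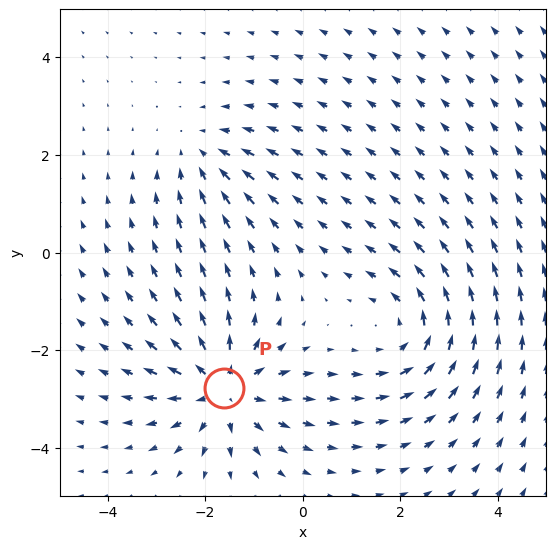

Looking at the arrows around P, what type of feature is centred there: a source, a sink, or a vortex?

At P (-1.6, -2.8) the arrows spread outward. Divergence about +5, curl ≈0 — positive divergence with near-zero curl is a source.

source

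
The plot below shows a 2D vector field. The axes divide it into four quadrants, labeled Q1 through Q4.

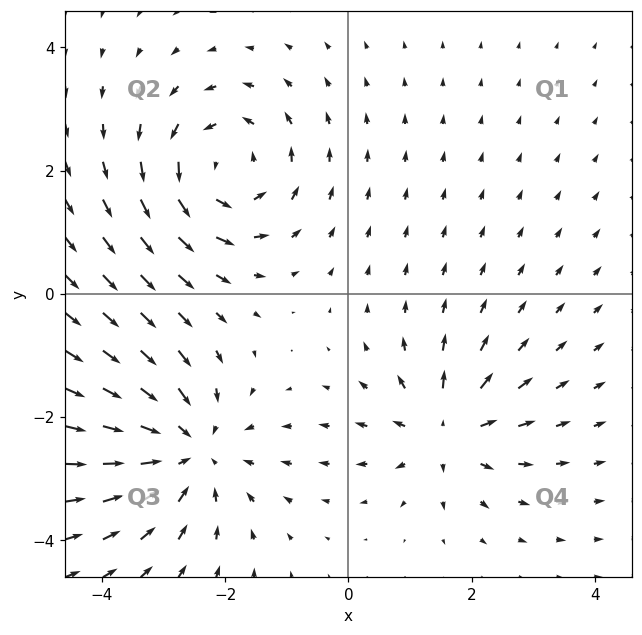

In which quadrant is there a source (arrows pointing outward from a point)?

Q4

The source sits at approximately (1.6, -2.2), which lies in quadrant Q4. The divergence there is about +4, positive as expected for a source.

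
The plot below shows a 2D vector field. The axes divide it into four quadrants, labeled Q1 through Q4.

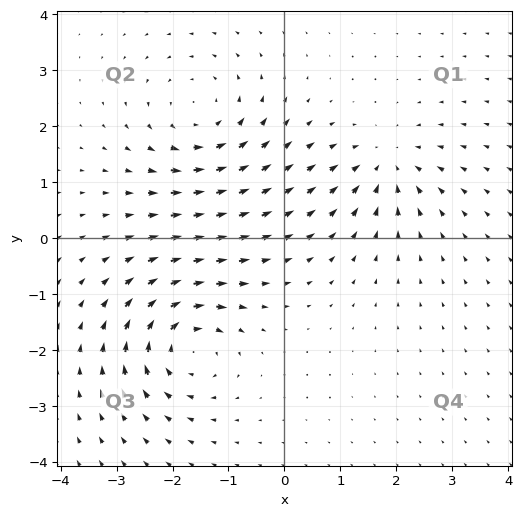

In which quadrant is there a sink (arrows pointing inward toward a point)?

Q1

The sink sits at approximately (1.8, 1.3), which lies in quadrant Q1. The divergence there is about -4, negative as expected for a sink.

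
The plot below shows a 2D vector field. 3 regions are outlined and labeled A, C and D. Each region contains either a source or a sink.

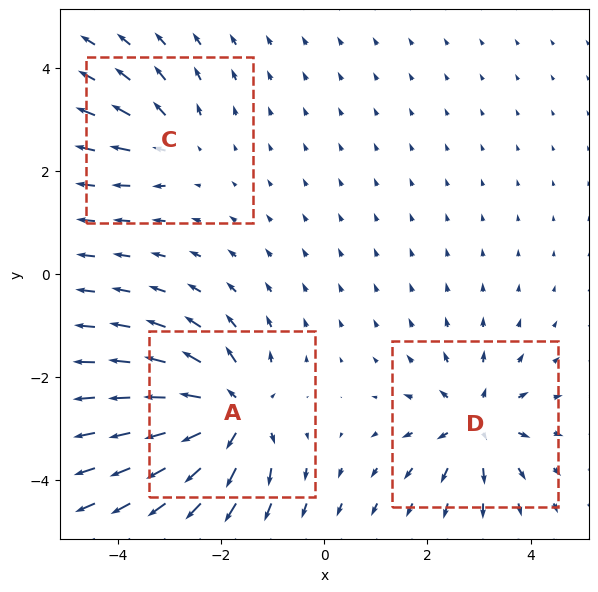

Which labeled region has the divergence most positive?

Divergence at each region's feature centre — A: about +5, C: about +2, D: about +4. Region A is most positive.

A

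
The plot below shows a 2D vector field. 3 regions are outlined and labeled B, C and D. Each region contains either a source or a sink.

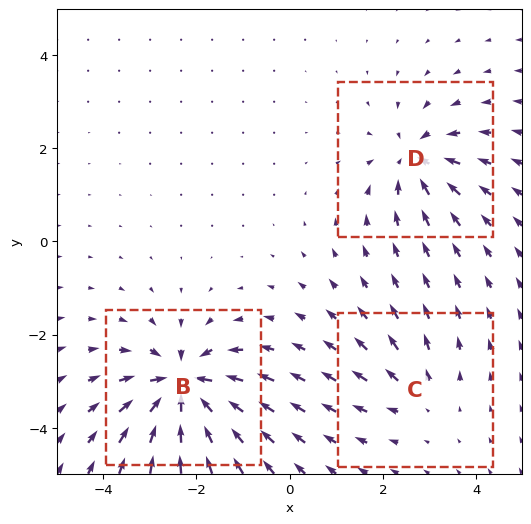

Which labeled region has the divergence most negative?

B

Divergence at each region's feature centre — B: about -7, C: about +3, D: about -4. Region B is most negative.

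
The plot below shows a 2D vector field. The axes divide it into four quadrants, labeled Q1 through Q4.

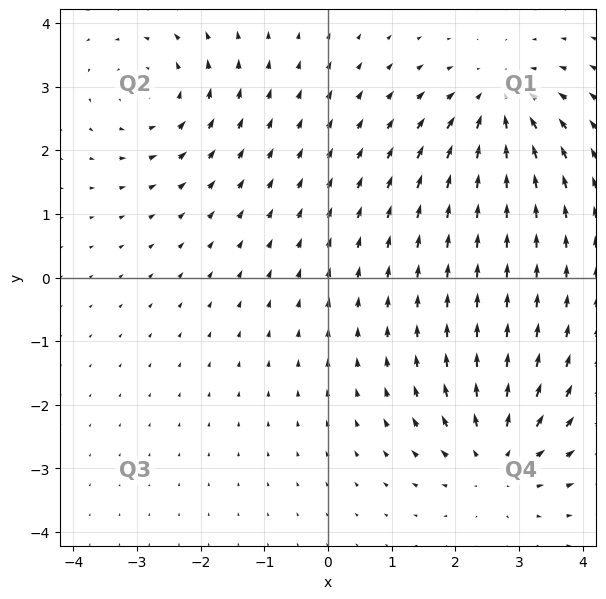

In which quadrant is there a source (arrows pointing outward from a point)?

Q4

The source sits at approximately (2.7, -2.8), which lies in quadrant Q4. The divergence there is about +4, positive as expected for a source.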